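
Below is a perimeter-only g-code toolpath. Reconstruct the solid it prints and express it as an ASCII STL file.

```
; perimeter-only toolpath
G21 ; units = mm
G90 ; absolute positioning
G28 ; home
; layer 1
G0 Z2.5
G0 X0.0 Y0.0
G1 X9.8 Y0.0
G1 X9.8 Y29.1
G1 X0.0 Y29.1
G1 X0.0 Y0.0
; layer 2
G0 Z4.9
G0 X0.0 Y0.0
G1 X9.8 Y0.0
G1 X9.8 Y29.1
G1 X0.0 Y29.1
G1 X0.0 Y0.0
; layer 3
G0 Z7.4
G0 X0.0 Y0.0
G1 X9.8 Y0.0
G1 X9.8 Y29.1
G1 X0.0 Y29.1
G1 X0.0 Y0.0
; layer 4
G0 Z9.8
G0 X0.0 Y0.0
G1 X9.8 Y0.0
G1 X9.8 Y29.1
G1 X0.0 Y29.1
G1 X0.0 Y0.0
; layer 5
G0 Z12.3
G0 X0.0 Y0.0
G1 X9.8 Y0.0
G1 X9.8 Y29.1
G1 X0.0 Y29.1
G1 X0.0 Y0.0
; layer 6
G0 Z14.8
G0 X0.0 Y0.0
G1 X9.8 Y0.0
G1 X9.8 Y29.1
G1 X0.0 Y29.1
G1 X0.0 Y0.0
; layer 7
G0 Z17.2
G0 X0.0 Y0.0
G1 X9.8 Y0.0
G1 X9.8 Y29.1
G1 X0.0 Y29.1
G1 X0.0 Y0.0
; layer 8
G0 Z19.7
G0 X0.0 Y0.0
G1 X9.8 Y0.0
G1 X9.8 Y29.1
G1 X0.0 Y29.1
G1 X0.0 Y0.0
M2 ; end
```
solid part
  facet normal 0.0000 0.0000 -1.0000
    outer loop
      vertex 9.8 29.1 0.0
      vertex 9.8 0.0 0.0
      vertex 0.0 0.0 0.0
    endloop
  endfacet
  facet normal 0.0000 0.0000 -1.0000
    outer loop
      vertex 0.0 29.1 0.0
      vertex 9.8 29.1 0.0
      vertex 0.0 0.0 0.0
    endloop
  endfacet
  facet normal 0.0000 0.0000 1.0000
    outer loop
      vertex 0.0 0.0 19.7
      vertex 9.8 0.0 19.7
      vertex 9.8 29.1 19.7
    endloop
  endfacet
  facet normal 0.0000 0.0000 1.0000
    outer loop
      vertex 0.0 0.0 19.7
      vertex 9.8 29.1 19.7
      vertex 0.0 29.1 19.7
    endloop
  endfacet
  facet normal 0.0000 -1.0000 0.0000
    outer loop
      vertex 0.0 0.0 0.0
      vertex 9.8 0.0 0.0
      vertex 9.8 0.0 19.7
    endloop
  endfacet
  facet normal 0.0000 -1.0000 0.0000
    outer loop
      vertex 0.0 0.0 0.0
      vertex 9.8 0.0 19.7
      vertex 0.0 0.0 19.7
    endloop
  endfacet
  facet normal 0.0000 1.0000 0.0000
    outer loop
      vertex 9.8 29.1 19.7
      vertex 9.8 29.1 0.0
      vertex 0.0 29.1 0.0
    endloop
  endfacet
  facet normal 0.0000 1.0000 0.0000
    outer loop
      vertex 0.0 29.1 19.7
      vertex 9.8 29.1 19.7
      vertex 0.0 29.1 0.0
    endloop
  endfacet
  facet normal -1.0000 0.0000 0.0000
    outer loop
      vertex 0.0 29.1 19.7
      vertex 0.0 29.1 0.0
      vertex 0.0 0.0 0.0
    endloop
  endfacet
  facet normal -1.0000 0.0000 0.0000
    outer loop
      vertex 0.0 0.0 19.7
      vertex 0.0 29.1 19.7
      vertex 0.0 0.0 0.0
    endloop
  endfacet
  facet normal 1.0000 0.0000 0.0000
    outer loop
      vertex 9.8 0.0 0.0
      vertex 9.8 29.1 0.0
      vertex 9.8 29.1 19.7
    endloop
  endfacet
  facet normal 1.0000 0.0000 0.0000
    outer loop
      vertex 9.8 0.0 0.0
      vertex 9.8 29.1 19.7
      vertex 9.8 0.0 19.7
    endloop
  endfacet
endsolid part

The G0 Z moves step by Δz≈2.5 mm. Every layer's G1 loop is the same polygon, so the solid is a straight extrusion of it from z=0 to z≈19.7. Closing with flat bottom and top caps and triangulating gives 12 facets — a rectangular box, roughly 9.8 × 29.1 mm footprint and 19.7 mm tall.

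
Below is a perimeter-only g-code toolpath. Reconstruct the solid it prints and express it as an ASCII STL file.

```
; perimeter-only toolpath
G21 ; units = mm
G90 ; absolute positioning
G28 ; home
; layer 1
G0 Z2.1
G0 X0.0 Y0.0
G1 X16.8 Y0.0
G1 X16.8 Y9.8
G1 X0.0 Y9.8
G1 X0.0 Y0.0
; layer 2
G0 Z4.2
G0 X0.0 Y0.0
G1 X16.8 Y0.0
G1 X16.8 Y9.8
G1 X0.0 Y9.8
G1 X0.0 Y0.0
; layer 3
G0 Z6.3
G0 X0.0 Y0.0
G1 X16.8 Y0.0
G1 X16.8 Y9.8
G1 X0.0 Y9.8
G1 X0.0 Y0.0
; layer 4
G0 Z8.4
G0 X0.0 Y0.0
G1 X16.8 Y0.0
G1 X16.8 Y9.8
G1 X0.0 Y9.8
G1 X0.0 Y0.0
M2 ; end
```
solid part
  facet normal 0.0000 0.0000 -1.0000
    outer loop
      vertex 16.8 9.8 0.0
      vertex 16.8 0.0 0.0
      vertex 0.0 0.0 0.0
    endloop
  endfacet
  facet normal 0.0000 0.0000 -1.0000
    outer loop
      vertex 0.0 9.8 0.0
      vertex 16.8 9.8 0.0
      vertex 0.0 0.0 0.0
    endloop
  endfacet
  facet normal 0.0000 0.0000 1.0000
    outer loop
      vertex 0.0 0.0 8.4
      vertex 16.8 0.0 8.4
      vertex 16.8 9.8 8.4
    endloop
  endfacet
  facet normal 0.0000 0.0000 1.0000
    outer loop
      vertex 0.0 0.0 8.4
      vertex 16.8 9.8 8.4
      vertex 0.0 9.8 8.4
    endloop
  endfacet
  facet normal 0.0000 -1.0000 0.0000
    outer loop
      vertex 0.0 0.0 0.0
      vertex 16.8 0.0 0.0
      vertex 16.8 0.0 8.4
    endloop
  endfacet
  facet normal 0.0000 -1.0000 0.0000
    outer loop
      vertex 0.0 0.0 0.0
      vertex 16.8 0.0 8.4
      vertex 0.0 0.0 8.4
    endloop
  endfacet
  facet normal 0.0000 1.0000 0.0000
    outer loop
      vertex 16.8 9.8 8.4
      vertex 16.8 9.8 0.0
      vertex 0.0 9.8 0.0
    endloop
  endfacet
  facet normal 0.0000 1.0000 0.0000
    outer loop
      vertex 0.0 9.8 8.4
      vertex 16.8 9.8 8.4
      vertex 0.0 9.8 0.0
    endloop
  endfacet
  facet normal -1.0000 0.0000 0.0000
    outer loop
      vertex 0.0 9.8 8.4
      vertex 0.0 9.8 0.0
      vertex 0.0 0.0 0.0
    endloop
  endfacet
  facet normal -1.0000 0.0000 0.0000
    outer loop
      vertex 0.0 0.0 8.4
      vertex 0.0 9.8 8.4
      vertex 0.0 0.0 0.0
    endloop
  endfacet
  facet normal 1.0000 0.0000 0.0000
    outer loop
      vertex 16.8 0.0 0.0
      vertex 16.8 9.8 0.0
      vertex 16.8 9.8 8.4
    endloop
  endfacet
  facet normal 1.0000 0.0000 0.0000
    outer loop
      vertex 16.8 0.0 0.0
      vertex 16.8 9.8 8.4
      vertex 16.8 0.0 8.4
    endloop
  endfacet
endsolid part

The G0 Z moves step by Δz≈2.1 mm. Every layer's G1 loop is the same polygon, so the solid is a straight extrusion of it from z=0 to z≈8.4. Closing with flat bottom and top caps and triangulating gives 12 facets — a rectangular box, roughly 16.8 × 9.8 mm footprint and 8.4 mm tall.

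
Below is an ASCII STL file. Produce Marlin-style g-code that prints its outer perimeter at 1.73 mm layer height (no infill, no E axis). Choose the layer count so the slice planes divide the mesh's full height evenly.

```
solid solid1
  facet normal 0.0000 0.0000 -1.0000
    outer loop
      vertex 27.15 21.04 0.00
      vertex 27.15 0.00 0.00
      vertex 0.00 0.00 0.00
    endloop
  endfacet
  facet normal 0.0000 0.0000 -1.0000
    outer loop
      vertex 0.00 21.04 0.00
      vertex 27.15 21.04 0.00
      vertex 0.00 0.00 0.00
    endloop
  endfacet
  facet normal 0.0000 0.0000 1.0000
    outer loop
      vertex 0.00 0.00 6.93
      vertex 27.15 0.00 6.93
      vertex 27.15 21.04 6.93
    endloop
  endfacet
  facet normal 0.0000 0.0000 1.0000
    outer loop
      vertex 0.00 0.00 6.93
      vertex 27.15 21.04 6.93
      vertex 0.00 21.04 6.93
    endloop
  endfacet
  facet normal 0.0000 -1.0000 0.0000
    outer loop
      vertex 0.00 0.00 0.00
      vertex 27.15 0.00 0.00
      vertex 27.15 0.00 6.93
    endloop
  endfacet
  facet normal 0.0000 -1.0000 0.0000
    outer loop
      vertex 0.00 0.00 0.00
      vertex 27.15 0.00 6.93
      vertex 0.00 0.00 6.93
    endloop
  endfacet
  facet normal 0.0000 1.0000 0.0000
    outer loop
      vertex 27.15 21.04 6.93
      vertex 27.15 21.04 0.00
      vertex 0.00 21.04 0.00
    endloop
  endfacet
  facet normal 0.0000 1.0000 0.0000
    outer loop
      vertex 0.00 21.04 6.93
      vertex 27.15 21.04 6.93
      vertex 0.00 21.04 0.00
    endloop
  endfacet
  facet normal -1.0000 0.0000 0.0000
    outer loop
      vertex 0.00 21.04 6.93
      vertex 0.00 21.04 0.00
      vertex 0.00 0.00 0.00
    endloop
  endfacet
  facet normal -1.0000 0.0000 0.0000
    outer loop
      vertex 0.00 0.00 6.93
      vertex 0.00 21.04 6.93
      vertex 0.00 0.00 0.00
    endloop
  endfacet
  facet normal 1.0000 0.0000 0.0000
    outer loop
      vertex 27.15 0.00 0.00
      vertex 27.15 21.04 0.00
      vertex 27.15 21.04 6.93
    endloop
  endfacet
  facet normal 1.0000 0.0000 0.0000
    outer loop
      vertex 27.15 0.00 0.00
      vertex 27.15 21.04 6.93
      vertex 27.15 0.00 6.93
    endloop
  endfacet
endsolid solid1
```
; perimeter-only toolpath
G21 ; units = mm
G90 ; absolute positioning
G28 ; home
; layer 1
G0 Z1.73
G0 X0.00 Y0.00
G1 X27.15 Y0.00
G1 X27.15 Y21.04
G1 X0.00 Y21.04
G1 X0.00 Y0.00
; layer 2
G0 Z3.46
G0 X0.00 Y0.00
G1 X27.15 Y0.00
G1 X27.15 Y21.04
G1 X0.00 Y21.04
G1 X0.00 Y0.00
; layer 3
G0 Z5.20
G0 X0.00 Y0.00
G1 X27.15 Y0.00
G1 X27.15 Y21.04
G1 X0.00 Y21.04
G1 X0.00 Y0.00
; layer 4
G0 Z6.93
G0 X0.00 Y0.00
G1 X27.15 Y0.00
G1 X27.15 Y21.04
G1 X0.00 Y21.04
G1 X0.00 Y0.00
M2 ; end

The solid is a rectangular box, roughly 27.1 × 21 mm footprint and 6.93 mm tall. Slicing at Δz = 1.73 mm — 4 equal slices spanning the solid's height, so layer i sits at z = i·h/4 — gives 4 non-empty perimeters. Each is a 4-segment closed polygon; G0 lifts to the layer z and rapids to the start vertex, then G1 traces the edges.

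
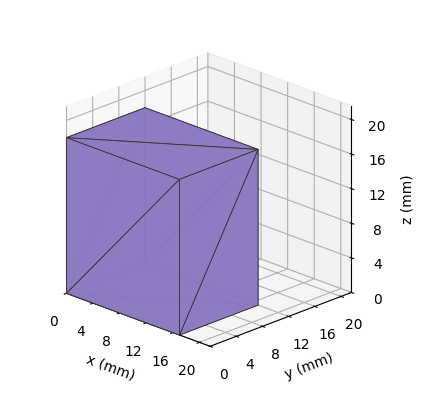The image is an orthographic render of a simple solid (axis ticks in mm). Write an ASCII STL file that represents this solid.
Reading the render: the shape is a rectangular box, roughly 17 × 12 mm footprint and 18 mm tall (dimensions read to the nearest mm from the axis ticks). For the STL, each face is triangulated and given an outward normal.

solid part
  facet normal 0.0000 0.0000 -1.0000
    outer loop
      vertex 17.0 12.0 0.0
      vertex 17.0 0.0 0.0
      vertex 0.0 0.0 0.0
    endloop
  endfacet
  facet normal 0.0000 0.0000 -1.0000
    outer loop
      vertex 0.0 12.0 0.0
      vertex 17.0 12.0 0.0
      vertex 0.0 0.0 0.0
    endloop
  endfacet
  facet normal 0.0000 0.0000 1.0000
    outer loop
      vertex 0.0 0.0 18.0
      vertex 17.0 0.0 18.0
      vertex 17.0 12.0 18.0
    endloop
  endfacet
  facet normal 0.0000 0.0000 1.0000
    outer loop
      vertex 0.0 0.0 18.0
      vertex 17.0 12.0 18.0
      vertex 0.0 12.0 18.0
    endloop
  endfacet
  facet normal 0.0000 -1.0000 0.0000
    outer loop
      vertex 0.0 0.0 0.0
      vertex 17.0 0.0 0.0
      vertex 17.0 0.0 18.0
    endloop
  endfacet
  facet normal 0.0000 -1.0000 0.0000
    outer loop
      vertex 0.0 0.0 0.0
      vertex 17.0 0.0 18.0
      vertex 0.0 0.0 18.0
    endloop
  endfacet
  facet normal 0.0000 1.0000 0.0000
    outer loop
      vertex 17.0 12.0 18.0
      vertex 17.0 12.0 0.0
      vertex 0.0 12.0 0.0
    endloop
  endfacet
  facet normal 0.0000 1.0000 0.0000
    outer loop
      vertex 0.0 12.0 18.0
      vertex 17.0 12.0 18.0
      vertex 0.0 12.0 0.0
    endloop
  endfacet
  facet normal -1.0000 0.0000 0.0000
    outer loop
      vertex 0.0 12.0 18.0
      vertex 0.0 12.0 0.0
      vertex 0.0 0.0 0.0
    endloop
  endfacet
  facet normal -1.0000 0.0000 0.0000
    outer loop
      vertex 0.0 0.0 18.0
      vertex 0.0 12.0 18.0
      vertex 0.0 0.0 0.0
    endloop
  endfacet
  facet normal 1.0000 0.0000 0.0000
    outer loop
      vertex 17.0 0.0 0.0
      vertex 17.0 12.0 0.0
      vertex 17.0 12.0 18.0
    endloop
  endfacet
  facet normal 1.0000 0.0000 0.0000
    outer loop
      vertex 17.0 0.0 0.0
      vertex 17.0 12.0 18.0
      vertex 17.0 0.0 18.0
    endloop
  endfacet
endsolid part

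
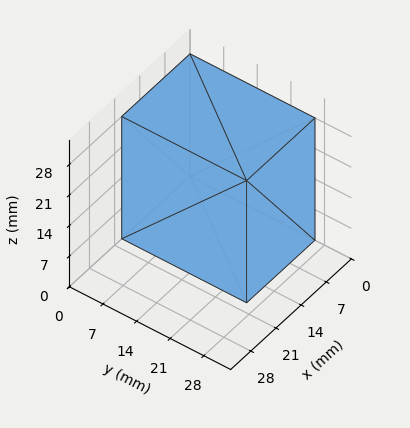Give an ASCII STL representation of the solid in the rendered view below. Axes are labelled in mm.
Reading the render: the shape is a rectangular box, roughly 19 × 26 mm footprint and 28 mm tall (dimensions read to the nearest mm from the axis ticks). For the STL, each face is triangulated and given an outward normal.

solid part
  facet normal 0.0000 0.0000 -1.0000
    outer loop
      vertex 19.00 26.00 0.00
      vertex 19.00 0.00 0.00
      vertex 0.00 0.00 0.00
    endloop
  endfacet
  facet normal 0.0000 0.0000 -1.0000
    outer loop
      vertex 0.00 26.00 0.00
      vertex 19.00 26.00 0.00
      vertex 0.00 0.00 0.00
    endloop
  endfacet
  facet normal 0.0000 0.0000 1.0000
    outer loop
      vertex 0.00 0.00 28.00
      vertex 19.00 0.00 28.00
      vertex 19.00 26.00 28.00
    endloop
  endfacet
  facet normal 0.0000 0.0000 1.0000
    outer loop
      vertex 0.00 0.00 28.00
      vertex 19.00 26.00 28.00
      vertex 0.00 26.00 28.00
    endloop
  endfacet
  facet normal 0.0000 -1.0000 0.0000
    outer loop
      vertex 0.00 0.00 0.00
      vertex 19.00 0.00 0.00
      vertex 19.00 0.00 28.00
    endloop
  endfacet
  facet normal 0.0000 -1.0000 0.0000
    outer loop
      vertex 0.00 0.00 0.00
      vertex 19.00 0.00 28.00
      vertex 0.00 0.00 28.00
    endloop
  endfacet
  facet normal 0.0000 1.0000 0.0000
    outer loop
      vertex 19.00 26.00 28.00
      vertex 19.00 26.00 0.00
      vertex 0.00 26.00 0.00
    endloop
  endfacet
  facet normal 0.0000 1.0000 0.0000
    outer loop
      vertex 0.00 26.00 28.00
      vertex 19.00 26.00 28.00
      vertex 0.00 26.00 0.00
    endloop
  endfacet
  facet normal -1.0000 0.0000 0.0000
    outer loop
      vertex 0.00 26.00 28.00
      vertex 0.00 26.00 0.00
      vertex 0.00 0.00 0.00
    endloop
  endfacet
  facet normal -1.0000 0.0000 0.0000
    outer loop
      vertex 0.00 0.00 28.00
      vertex 0.00 26.00 28.00
      vertex 0.00 0.00 0.00
    endloop
  endfacet
  facet normal 1.0000 0.0000 0.0000
    outer loop
      vertex 19.00 0.00 0.00
      vertex 19.00 26.00 0.00
      vertex 19.00 26.00 28.00
    endloop
  endfacet
  facet normal 1.0000 0.0000 0.0000
    outer loop
      vertex 19.00 0.00 0.00
      vertex 19.00 26.00 28.00
      vertex 19.00 0.00 28.00
    endloop
  endfacet
endsolid part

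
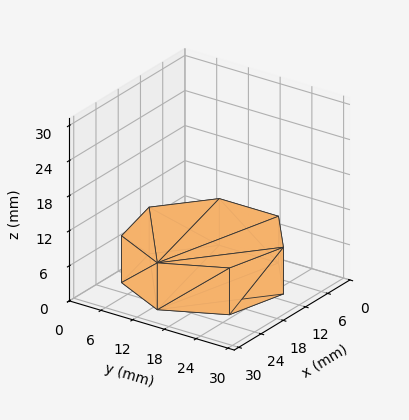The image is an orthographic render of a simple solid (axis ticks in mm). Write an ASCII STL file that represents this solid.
Reading the render: the shape is a regular 7-sided prism (a cylinder approximated with 7 flat sides), circumscribed radius ≈ 13 mm, height ≈ 8 mm (dimensions read to the nearest mm from the axis ticks). For the STL, each face is triangulated and given an outward normal.

solid part
  facet normal 0.0000 0.0000 -1.0000
    outer loop
      vertex 10.1 25.7 0.0
      vertex 21.1 23.2 0.0
      vertex 26.0 13.0 0.0
    endloop
  endfacet
  facet normal 0.0000 0.0000 -1.0000
    outer loop
      vertex 1.3 18.6 0.0
      vertex 10.1 25.7 0.0
      vertex 26.0 13.0 0.0
    endloop
  endfacet
  facet normal 0.0000 0.0000 -1.0000
    outer loop
      vertex 1.3 7.4 0.0
      vertex 1.3 18.6 0.0
      vertex 26.0 13.0 0.0
    endloop
  endfacet
  facet normal 0.0000 0.0000 -1.0000
    outer loop
      vertex 10.1 0.3 0.0
      vertex 1.3 7.4 0.0
      vertex 26.0 13.0 0.0
    endloop
  endfacet
  facet normal 0.0000 0.0000 -1.0000
    outer loop
      vertex 21.1 2.8 0.0
      vertex 10.1 0.3 0.0
      vertex 26.0 13.0 0.0
    endloop
  endfacet
  facet normal 0.0000 0.0000 1.0000
    outer loop
      vertex 26.0 13.0 8.0
      vertex 21.1 23.2 8.0
      vertex 10.1 25.7 8.0
    endloop
  endfacet
  facet normal 0.0000 0.0000 1.0000
    outer loop
      vertex 26.0 13.0 8.0
      vertex 10.1 25.7 8.0
      vertex 1.3 18.6 8.0
    endloop
  endfacet
  facet normal 0.0000 0.0000 1.0000
    outer loop
      vertex 26.0 13.0 8.0
      vertex 1.3 18.6 8.0
      vertex 1.3 7.4 8.0
    endloop
  endfacet
  facet normal 0.0000 0.0000 1.0000
    outer loop
      vertex 26.0 13.0 8.0
      vertex 1.3 7.4 8.0
      vertex 10.1 0.3 8.0
    endloop
  endfacet
  facet normal 0.0000 0.0000 1.0000
    outer loop
      vertex 26.0 13.0 8.0
      vertex 10.1 0.3 8.0
      vertex 21.1 2.8 8.0
    endloop
  endfacet
  facet normal 0.9014 0.4330 0.0000
    outer loop
      vertex 26.0 13.0 0.0
      vertex 21.1 23.2 0.0
      vertex 21.1 23.2 8.0
    endloop
  endfacet
  facet normal 0.9014 0.4330 0.0000
    outer loop
      vertex 26.0 13.0 0.0
      vertex 21.1 23.2 8.0
      vertex 26.0 13.0 8.0
    endloop
  endfacet
  facet normal 0.2216 0.9751 0.0000
    outer loop
      vertex 21.1 23.2 0.0
      vertex 10.1 25.7 0.0
      vertex 10.1 25.7 8.0
    endloop
  endfacet
  facet normal 0.2216 0.9751 0.0000
    outer loop
      vertex 21.1 23.2 0.0
      vertex 10.1 25.7 8.0
      vertex 21.1 23.2 8.0
    endloop
  endfacet
  facet normal -0.6279 0.7783 0.0000
    outer loop
      vertex 10.1 25.7 0.0
      vertex 1.3 18.6 0.0
      vertex 1.3 18.6 8.0
    endloop
  endfacet
  facet normal -0.6279 0.7783 0.0000
    outer loop
      vertex 10.1 25.7 0.0
      vertex 1.3 18.6 8.0
      vertex 10.1 25.7 8.0
    endloop
  endfacet
  facet normal -1.0000 0.0000 0.0000
    outer loop
      vertex 1.3 18.6 0.0
      vertex 1.3 7.4 0.0
      vertex 1.3 7.4 8.0
    endloop
  endfacet
  facet normal -1.0000 0.0000 0.0000
    outer loop
      vertex 1.3 18.6 0.0
      vertex 1.3 7.4 8.0
      vertex 1.3 18.6 8.0
    endloop
  endfacet
  facet normal -0.6279 -0.7783 0.0000
    outer loop
      vertex 1.3 7.4 0.0
      vertex 10.1 0.3 0.0
      vertex 10.1 0.3 8.0
    endloop
  endfacet
  facet normal -0.6279 -0.7783 0.0000
    outer loop
      vertex 1.3 7.4 0.0
      vertex 10.1 0.3 8.0
      vertex 1.3 7.4 8.0
    endloop
  endfacet
  facet normal 0.2216 -0.9751 0.0000
    outer loop
      vertex 10.1 0.3 0.0
      vertex 21.1 2.8 0.0
      vertex 21.1 2.8 8.0
    endloop
  endfacet
  facet normal 0.2216 -0.9751 0.0000
    outer loop
      vertex 10.1 0.3 0.0
      vertex 21.1 2.8 8.0
      vertex 10.1 0.3 8.0
    endloop
  endfacet
  facet normal 0.9014 -0.4330 0.0000
    outer loop
      vertex 21.1 2.8 0.0
      vertex 26.0 13.0 0.0
      vertex 26.0 13.0 8.0
    endloop
  endfacet
  facet normal 0.9014 -0.4330 0.0000
    outer loop
      vertex 21.1 2.8 0.0
      vertex 26.0 13.0 8.0
      vertex 21.1 2.8 8.0
    endloop
  endfacet
endsolid part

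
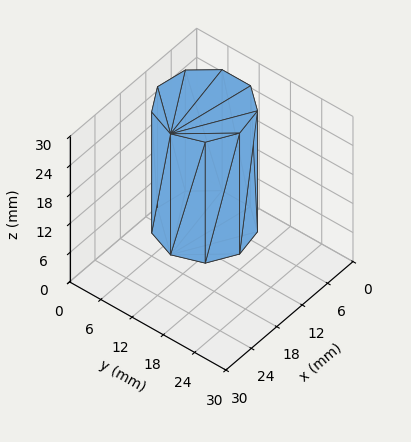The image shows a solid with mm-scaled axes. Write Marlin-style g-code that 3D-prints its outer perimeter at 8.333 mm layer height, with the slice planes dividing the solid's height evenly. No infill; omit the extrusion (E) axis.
Reading the render: the shape is a regular 9-sided prism (a cylinder approximated with 9 flat sides), circumscribed radius ≈ 8 mm, height ≈ 25 mm (dimensions read to the nearest mm from the axis ticks). For the g-code, the solid's height is divided into equal slices at the stated Δz and each level perimeter traced with G1 moves after a G0 lift.

; perimeter-only toolpath
G21 ; units = mm
G90 ; absolute positioning
G28 ; home
; layer 1
G0 Z8.333
G0 X16.000 Y8.000
G1 X14.128 Y13.142
G1 X9.389 Y15.878
G1 X4.000 Y14.928
G1 X0.482 Y10.736
G1 X0.482 Y5.264
G1 X4.000 Y1.072
G1 X9.389 Y0.122
G1 X14.128 Y2.858
G1 X16.000 Y8.000
; layer 2
G0 Z16.667
G0 X16.000 Y8.000
G1 X14.128 Y13.142
G1 X9.389 Y15.878
G1 X4.000 Y14.928
G1 X0.482 Y10.736
G1 X0.482 Y5.264
G1 X4.000 Y1.072
G1 X9.389 Y0.122
G1 X14.128 Y2.858
G1 X16.000 Y8.000
; layer 3
G0 Z25.000
G0 X16.000 Y8.000
G1 X14.128 Y13.142
G1 X9.389 Y15.878
G1 X4.000 Y14.928
G1 X0.482 Y10.736
G1 X0.482 Y5.264
G1 X4.000 Y1.072
G1 X9.389 Y0.122
G1 X14.128 Y2.858
G1 X16.000 Y8.000
M2 ; end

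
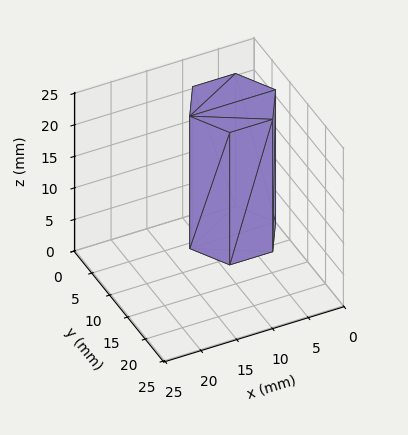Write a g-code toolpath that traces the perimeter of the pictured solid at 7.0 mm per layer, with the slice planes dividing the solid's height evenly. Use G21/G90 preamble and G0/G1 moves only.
Reading the render: the shape is a regular 6-sided prism (a cylinder approximated with 6 flat sides), circumscribed radius ≈ 6 mm, height ≈ 21 mm (dimensions read to the nearest mm from the axis ticks). For the g-code, the solid's height is divided into equal slices at the stated Δz and each level perimeter traced with G1 moves after a G0 lift.

; perimeter-only toolpath
G21 ; units = mm
G90 ; absolute positioning
G28 ; home
; layer 1
G0 Z7.0
G0 X12.0 Y6.0
G1 X9.0 Y11.2
G1 X3.0 Y11.2
G1 X0.0 Y6.0
G1 X3.0 Y0.8
G1 X9.0 Y0.8
G1 X12.0 Y6.0
; layer 2
G0 Z14.0
G0 X12.0 Y6.0
G1 X9.0 Y11.2
G1 X3.0 Y11.2
G1 X0.0 Y6.0
G1 X3.0 Y0.8
G1 X9.0 Y0.8
G1 X12.0 Y6.0
; layer 3
G0 Z21.0
G0 X12.0 Y6.0
G1 X9.0 Y11.2
G1 X3.0 Y11.2
G1 X0.0 Y6.0
G1 X3.0 Y0.8
G1 X9.0 Y0.8
G1 X12.0 Y6.0
M2 ; end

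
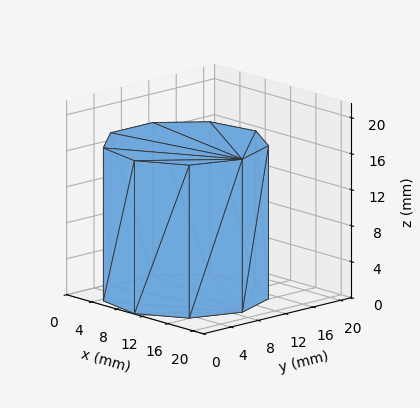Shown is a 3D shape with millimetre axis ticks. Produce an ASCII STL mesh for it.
Reading the render: the shape is a regular 9-sided prism (a cylinder approximated with 9 flat sides), circumscribed radius ≈ 9 mm, height ≈ 17 mm (dimensions read to the nearest mm from the axis ticks). For the STL, each face is triangulated and given an outward normal.

solid part
  facet normal 0.0000 0.0000 -1.0000
    outer loop
      vertex 10.563 17.863 0.000
      vertex 15.894 14.785 0.000
      vertex 18.000 9.000 0.000
    endloop
  endfacet
  facet normal 0.0000 0.0000 -1.0000
    outer loop
      vertex 4.500 16.794 0.000
      vertex 10.563 17.863 0.000
      vertex 18.000 9.000 0.000
    endloop
  endfacet
  facet normal 0.0000 0.0000 -1.0000
    outer loop
      vertex 0.543 12.078 0.000
      vertex 4.500 16.794 0.000
      vertex 18.000 9.000 0.000
    endloop
  endfacet
  facet normal 0.0000 0.0000 -1.0000
    outer loop
      vertex 0.543 5.922 0.000
      vertex 0.543 12.078 0.000
      vertex 18.000 9.000 0.000
    endloop
  endfacet
  facet normal 0.0000 0.0000 -1.0000
    outer loop
      vertex 4.500 1.206 0.000
      vertex 0.543 5.922 0.000
      vertex 18.000 9.000 0.000
    endloop
  endfacet
  facet normal 0.0000 0.0000 -1.0000
    outer loop
      vertex 10.563 0.137 0.000
      vertex 4.500 1.206 0.000
      vertex 18.000 9.000 0.000
    endloop
  endfacet
  facet normal 0.0000 0.0000 -1.0000
    outer loop
      vertex 15.894 3.215 0.000
      vertex 10.563 0.137 0.000
      vertex 18.000 9.000 0.000
    endloop
  endfacet
  facet normal 0.0000 0.0000 1.0000
    outer loop
      vertex 18.000 9.000 17.000
      vertex 15.894 14.785 17.000
      vertex 10.563 17.863 17.000
    endloop
  endfacet
  facet normal 0.0000 0.0000 1.0000
    outer loop
      vertex 18.000 9.000 17.000
      vertex 10.563 17.863 17.000
      vertex 4.500 16.794 17.000
    endloop
  endfacet
  facet normal 0.0000 0.0000 1.0000
    outer loop
      vertex 18.000 9.000 17.000
      vertex 4.500 16.794 17.000
      vertex 0.543 12.078 17.000
    endloop
  endfacet
  facet normal 0.0000 0.0000 1.0000
    outer loop
      vertex 18.000 9.000 17.000
      vertex 0.543 12.078 17.000
      vertex 0.543 5.922 17.000
    endloop
  endfacet
  facet normal 0.0000 0.0000 1.0000
    outer loop
      vertex 18.000 9.000 17.000
      vertex 0.543 5.922 17.000
      vertex 4.500 1.206 17.000
    endloop
  endfacet
  facet normal 0.0000 0.0000 1.0000
    outer loop
      vertex 18.000 9.000 17.000
      vertex 4.500 1.206 17.000
      vertex 10.563 0.137 17.000
    endloop
  endfacet
  facet normal 0.0000 0.0000 1.0000
    outer loop
      vertex 18.000 9.000 17.000
      vertex 10.563 0.137 17.000
      vertex 15.894 3.215 17.000
    endloop
  endfacet
  facet normal 0.9397 0.3421 0.0000
    outer loop
      vertex 18.000 9.000 0.000
      vertex 15.894 14.785 0.000
      vertex 15.894 14.785 17.000
    endloop
  endfacet
  facet normal 0.9397 0.3421 0.0000
    outer loop
      vertex 18.000 9.000 0.000
      vertex 15.894 14.785 17.000
      vertex 18.000 9.000 17.000
    endloop
  endfacet
  facet normal 0.5000 0.8660 0.0000
    outer loop
      vertex 15.894 14.785 0.000
      vertex 10.563 17.863 0.000
      vertex 10.563 17.863 17.000
    endloop
  endfacet
  facet normal 0.5000 0.8660 0.0000
    outer loop
      vertex 15.894 14.785 0.000
      vertex 10.563 17.863 17.000
      vertex 15.894 14.785 17.000
    endloop
  endfacet
  facet normal -0.1736 0.9848 0.0000
    outer loop
      vertex 10.563 17.863 0.000
      vertex 4.500 16.794 0.000
      vertex 4.500 16.794 17.000
    endloop
  endfacet
  facet normal -0.1736 0.9848 0.0000
    outer loop
      vertex 10.563 17.863 0.000
      vertex 4.500 16.794 17.000
      vertex 10.563 17.863 17.000
    endloop
  endfacet
  facet normal -0.7661 0.6428 0.0000
    outer loop
      vertex 4.500 16.794 0.000
      vertex 0.543 12.078 0.000
      vertex 0.543 12.078 17.000
    endloop
  endfacet
  facet normal -0.7661 0.6428 0.0000
    outer loop
      vertex 4.500 16.794 0.000
      vertex 0.543 12.078 17.000
      vertex 4.500 16.794 17.000
    endloop
  endfacet
  facet normal -1.0000 0.0000 0.0000
    outer loop
      vertex 0.543 12.078 0.000
      vertex 0.543 5.922 0.000
      vertex 0.543 5.922 17.000
    endloop
  endfacet
  facet normal -1.0000 0.0000 0.0000
    outer loop
      vertex 0.543 12.078 0.000
      vertex 0.543 5.922 17.000
      vertex 0.543 12.078 17.000
    endloop
  endfacet
  facet normal -0.7661 -0.6428 0.0000
    outer loop
      vertex 0.543 5.922 0.000
      vertex 4.500 1.206 0.000
      vertex 4.500 1.206 17.000
    endloop
  endfacet
  facet normal -0.7661 -0.6428 0.0000
    outer loop
      vertex 0.543 5.922 0.000
      vertex 4.500 1.206 17.000
      vertex 0.543 5.922 17.000
    endloop
  endfacet
  facet normal -0.1736 -0.9848 0.0000
    outer loop
      vertex 4.500 1.206 0.000
      vertex 10.563 0.137 0.000
      vertex 10.563 0.137 17.000
    endloop
  endfacet
  facet normal -0.1736 -0.9848 0.0000
    outer loop
      vertex 4.500 1.206 0.000
      vertex 10.563 0.137 17.000
      vertex 4.500 1.206 17.000
    endloop
  endfacet
  facet normal 0.5000 -0.8660 0.0000
    outer loop
      vertex 10.563 0.137 0.000
      vertex 15.894 3.215 0.000
      vertex 15.894 3.215 17.000
    endloop
  endfacet
  facet normal 0.5000 -0.8660 0.0000
    outer loop
      vertex 10.563 0.137 0.000
      vertex 15.894 3.215 17.000
      vertex 10.563 0.137 17.000
    endloop
  endfacet
  facet normal 0.9397 -0.3421 0.0000
    outer loop
      vertex 15.894 3.215 0.000
      vertex 18.000 9.000 0.000
      vertex 18.000 9.000 17.000
    endloop
  endfacet
  facet normal 0.9397 -0.3421 0.0000
    outer loop
      vertex 15.894 3.215 0.000
      vertex 18.000 9.000 17.000
      vertex 15.894 3.215 17.000
    endloop
  endfacet
endsolid part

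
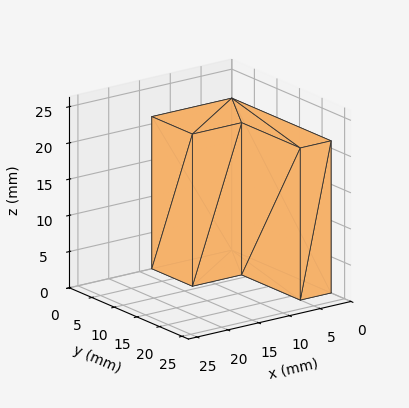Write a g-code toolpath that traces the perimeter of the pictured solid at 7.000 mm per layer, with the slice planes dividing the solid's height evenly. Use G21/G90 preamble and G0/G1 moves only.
Reading the render: the shape is an L-shaped prism: outer 13 × 22 mm, arm thicknesses ≈ 9 mm (horizontal) and 5 mm (vertical), extruded 21 mm in z (dimensions read to the nearest mm from the axis ticks). For the g-code, the solid's height is divided into equal slices at the stated Δz and each level perimeter traced with G1 moves after a G0 lift.

; perimeter-only toolpath
G21 ; units = mm
G90 ; absolute positioning
G28 ; home
; layer 1
G0 Z7.000
G0 X0.000 Y0.000
G1 X13.000 Y0.000
G1 X13.000 Y9.000
G1 X5.000 Y9.000
G1 X5.000 Y22.000
G1 X0.000 Y22.000
G1 X0.000 Y0.000
; layer 2
G0 Z14.000
G0 X0.000 Y0.000
G1 X13.000 Y0.000
G1 X13.000 Y9.000
G1 X5.000 Y9.000
G1 X5.000 Y22.000
G1 X0.000 Y22.000
G1 X0.000 Y0.000
; layer 3
G0 Z21.000
G0 X0.000 Y0.000
G1 X13.000 Y0.000
G1 X13.000 Y9.000
G1 X5.000 Y9.000
G1 X5.000 Y22.000
G1 X0.000 Y22.000
G1 X0.000 Y0.000
M2 ; end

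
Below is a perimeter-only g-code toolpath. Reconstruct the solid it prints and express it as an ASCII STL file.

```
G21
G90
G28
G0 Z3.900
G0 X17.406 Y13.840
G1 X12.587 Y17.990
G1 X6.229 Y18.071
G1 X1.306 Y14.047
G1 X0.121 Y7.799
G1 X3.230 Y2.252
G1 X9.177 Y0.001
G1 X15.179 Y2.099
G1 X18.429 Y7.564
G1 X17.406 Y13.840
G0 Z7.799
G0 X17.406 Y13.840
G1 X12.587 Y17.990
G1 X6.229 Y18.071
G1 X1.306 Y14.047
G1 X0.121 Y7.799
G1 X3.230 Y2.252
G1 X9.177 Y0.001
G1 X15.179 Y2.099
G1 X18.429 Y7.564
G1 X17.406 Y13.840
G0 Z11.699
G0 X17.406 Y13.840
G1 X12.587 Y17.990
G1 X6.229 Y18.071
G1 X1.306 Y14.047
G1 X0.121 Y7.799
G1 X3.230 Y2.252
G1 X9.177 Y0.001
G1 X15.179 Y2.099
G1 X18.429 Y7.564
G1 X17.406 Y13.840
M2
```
solid part
  facet normal 0.0000 0.0000 -1.0000
    outer loop
      vertex 6.229 18.071 0.000
      vertex 12.587 17.990 0.000
      vertex 17.406 13.840 0.000
    endloop
  endfacet
  facet normal 0.0000 0.0000 -1.0000
    outer loop
      vertex 1.306 14.047 0.000
      vertex 6.229 18.071 0.000
      vertex 17.406 13.840 0.000
    endloop
  endfacet
  facet normal 0.0000 0.0000 -1.0000
    outer loop
      vertex 0.121 7.799 0.000
      vertex 1.306 14.047 0.000
      vertex 17.406 13.840 0.000
    endloop
  endfacet
  facet normal 0.0000 0.0000 -1.0000
    outer loop
      vertex 3.230 2.252 0.000
      vertex 0.121 7.799 0.000
      vertex 17.406 13.840 0.000
    endloop
  endfacet
  facet normal 0.0000 0.0000 -1.0000
    outer loop
      vertex 9.177 0.001 0.000
      vertex 3.230 2.252 0.000
      vertex 17.406 13.840 0.000
    endloop
  endfacet
  facet normal 0.0000 0.0000 -1.0000
    outer loop
      vertex 15.179 2.099 0.000
      vertex 9.177 0.001 0.000
      vertex 17.406 13.840 0.000
    endloop
  endfacet
  facet normal 0.0000 0.0000 -1.0000
    outer loop
      vertex 18.429 7.564 0.000
      vertex 15.179 2.099 0.000
      vertex 17.406 13.840 0.000
    endloop
  endfacet
  facet normal 0.0000 0.0000 1.0000
    outer loop
      vertex 17.406 13.840 11.699
      vertex 12.587 17.990 11.699
      vertex 6.229 18.071 11.699
    endloop
  endfacet
  facet normal 0.0000 0.0000 1.0000
    outer loop
      vertex 17.406 13.840 11.699
      vertex 6.229 18.071 11.699
      vertex 1.306 14.047 11.699
    endloop
  endfacet
  facet normal 0.0000 0.0000 1.0000
    outer loop
      vertex 17.406 13.840 11.699
      vertex 1.306 14.047 11.699
      vertex 0.121 7.799 11.699
    endloop
  endfacet
  facet normal 0.0000 0.0000 1.0000
    outer loop
      vertex 17.406 13.840 11.699
      vertex 0.121 7.799 11.699
      vertex 3.230 2.252 11.699
    endloop
  endfacet
  facet normal 0.0000 0.0000 1.0000
    outer loop
      vertex 17.406 13.840 11.699
      vertex 3.230 2.252 11.699
      vertex 9.177 0.001 11.699
    endloop
  endfacet
  facet normal 0.0000 0.0000 1.0000
    outer loop
      vertex 17.406 13.840 11.699
      vertex 9.177 0.001 11.699
      vertex 15.179 2.099 11.699
    endloop
  endfacet
  facet normal 0.0000 0.0000 1.0000
    outer loop
      vertex 17.406 13.840 11.699
      vertex 15.179 2.099 11.699
      vertex 18.429 7.564 11.699
    endloop
  endfacet
  facet normal 0.6526 0.7577 0.0000
    outer loop
      vertex 17.406 13.840 0.000
      vertex 12.587 17.990 0.000
      vertex 12.587 17.990 11.699
    endloop
  endfacet
  facet normal 0.6526 0.7577 0.0000
    outer loop
      vertex 17.406 13.840 0.000
      vertex 12.587 17.990 11.699
      vertex 17.406 13.840 11.699
    endloop
  endfacet
  facet normal 0.0127 0.9999 0.0000
    outer loop
      vertex 12.587 17.990 0.000
      vertex 6.229 18.071 0.000
      vertex 6.229 18.071 11.699
    endloop
  endfacet
  facet normal 0.0127 0.9999 0.0000
    outer loop
      vertex 12.587 17.990 0.000
      vertex 6.229 18.071 11.699
      vertex 12.587 17.990 11.699
    endloop
  endfacet
  facet normal -0.6329 0.7743 0.0000
    outer loop
      vertex 6.229 18.071 0.000
      vertex 1.306 14.047 0.000
      vertex 1.306 14.047 11.699
    endloop
  endfacet
  facet normal -0.6329 0.7743 0.0000
    outer loop
      vertex 6.229 18.071 0.000
      vertex 1.306 14.047 11.699
      vertex 6.229 18.071 11.699
    endloop
  endfacet
  facet normal -0.9825 0.1863 0.0000
    outer loop
      vertex 1.306 14.047 0.000
      vertex 0.121 7.799 0.000
      vertex 0.121 7.799 11.699
    endloop
  endfacet
  facet normal -0.9825 0.1863 0.0000
    outer loop
      vertex 1.306 14.047 0.000
      vertex 0.121 7.799 11.699
      vertex 1.306 14.047 11.699
    endloop
  endfacet
  facet normal -0.8723 -0.4889 0.0000
    outer loop
      vertex 0.121 7.799 0.000
      vertex 3.230 2.252 0.000
      vertex 3.230 2.252 11.699
    endloop
  endfacet
  facet normal -0.8723 -0.4889 0.0000
    outer loop
      vertex 0.121 7.799 0.000
      vertex 3.230 2.252 11.699
      vertex 0.121 7.799 11.699
    endloop
  endfacet
  facet normal -0.3540 -0.9352 0.0000
    outer loop
      vertex 3.230 2.252 0.000
      vertex 9.177 0.001 0.000
      vertex 9.177 0.001 11.699
    endloop
  endfacet
  facet normal -0.3540 -0.9352 0.0000
    outer loop
      vertex 3.230 2.252 0.000
      vertex 9.177 0.001 11.699
      vertex 3.230 2.252 11.699
    endloop
  endfacet
  facet normal 0.3300 -0.9440 0.0000
    outer loop
      vertex 9.177 0.001 0.000
      vertex 15.179 2.099 0.000
      vertex 15.179 2.099 11.699
    endloop
  endfacet
  facet normal 0.3300 -0.9440 0.0000
    outer loop
      vertex 9.177 0.001 0.000
      vertex 15.179 2.099 11.699
      vertex 9.177 0.001 11.699
    endloop
  endfacet
  facet normal 0.8595 -0.5111 0.0000
    outer loop
      vertex 15.179 2.099 0.000
      vertex 18.429 7.564 0.000
      vertex 18.429 7.564 11.699
    endloop
  endfacet
  facet normal 0.8595 -0.5111 0.0000
    outer loop
      vertex 15.179 2.099 0.000
      vertex 18.429 7.564 11.699
      vertex 15.179 2.099 11.699
    endloop
  endfacet
  facet normal 0.9870 0.1609 0.0000
    outer loop
      vertex 18.429 7.564 0.000
      vertex 17.406 13.840 0.000
      vertex 17.406 13.840 11.699
    endloop
  endfacet
  facet normal 0.9870 0.1609 0.0000
    outer loop
      vertex 18.429 7.564 0.000
      vertex 17.406 13.840 11.699
      vertex 18.429 7.564 11.699
    endloop
  endfacet
endsolid part

The G0 Z moves step by Δz≈3.900 mm. Every layer's G1 loop is the same polygon, so the solid is a straight extrusion of it from z=0 to z≈11.7. Closing with flat bottom and top caps and triangulating gives 32 facets — a regular 9-sided prism (a cylinder approximated with 9 flat sides), circumscribed radius ≈ 9.3 mm, height ≈ 11.7 mm.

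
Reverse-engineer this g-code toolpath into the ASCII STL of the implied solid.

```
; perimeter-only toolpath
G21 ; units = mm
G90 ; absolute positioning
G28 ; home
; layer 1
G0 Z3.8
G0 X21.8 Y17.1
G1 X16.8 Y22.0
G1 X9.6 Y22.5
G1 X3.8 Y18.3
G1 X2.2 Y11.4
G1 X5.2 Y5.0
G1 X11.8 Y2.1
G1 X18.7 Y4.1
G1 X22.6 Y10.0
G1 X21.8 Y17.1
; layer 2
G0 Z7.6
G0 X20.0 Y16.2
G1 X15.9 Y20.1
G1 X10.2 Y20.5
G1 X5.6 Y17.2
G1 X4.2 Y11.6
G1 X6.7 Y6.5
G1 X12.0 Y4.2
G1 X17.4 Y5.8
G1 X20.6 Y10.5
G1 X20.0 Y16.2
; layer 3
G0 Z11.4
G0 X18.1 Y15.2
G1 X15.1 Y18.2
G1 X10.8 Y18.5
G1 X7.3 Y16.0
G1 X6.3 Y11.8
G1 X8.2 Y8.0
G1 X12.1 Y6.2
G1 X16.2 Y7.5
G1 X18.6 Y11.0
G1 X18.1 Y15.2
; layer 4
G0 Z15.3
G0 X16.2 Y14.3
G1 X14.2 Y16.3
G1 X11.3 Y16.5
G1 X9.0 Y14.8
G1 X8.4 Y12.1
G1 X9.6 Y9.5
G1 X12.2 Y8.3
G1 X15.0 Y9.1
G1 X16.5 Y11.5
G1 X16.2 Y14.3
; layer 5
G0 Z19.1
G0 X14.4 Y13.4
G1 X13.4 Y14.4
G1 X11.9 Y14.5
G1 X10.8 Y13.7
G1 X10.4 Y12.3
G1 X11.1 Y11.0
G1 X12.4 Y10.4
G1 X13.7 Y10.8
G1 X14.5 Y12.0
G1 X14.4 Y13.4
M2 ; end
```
solid part
  facet normal 0.0000 0.0000 -1.0000
    outer loop
      vertex 9.0 24.5 0.0
      vertex 17.6 23.9 0.0
      vertex 23.7 18.0 0.0
    endloop
  endfacet
  facet normal 0.0000 0.0000 -1.0000
    outer loop
      vertex 2.1 19.5 0.0
      vertex 9.0 24.5 0.0
      vertex 23.7 18.0 0.0
    endloop
  endfacet
  facet normal 0.0000 0.0000 -1.0000
    outer loop
      vertex 0.1 11.2 0.0
      vertex 2.1 19.5 0.0
      vertex 23.7 18.0 0.0
    endloop
  endfacet
  facet normal 0.0000 0.0000 -1.0000
    outer loop
      vertex 3.8 3.5 0.0
      vertex 0.1 11.2 0.0
      vertex 23.7 18.0 0.0
    endloop
  endfacet
  facet normal 0.0000 0.0000 -1.0000
    outer loop
      vertex 11.7 0.0 0.0
      vertex 3.8 3.5 0.0
      vertex 23.7 18.0 0.0
    endloop
  endfacet
  facet normal 0.0000 0.0000 -1.0000
    outer loop
      vertex 19.9 2.4 0.0
      vertex 11.7 0.0 0.0
      vertex 23.7 18.0 0.0
    endloop
  endfacet
  facet normal 0.0000 0.0000 -1.0000
    outer loop
      vertex 24.6 9.5 0.0
      vertex 19.9 2.4 0.0
      vertex 23.7 18.0 0.0
    endloop
  endfacet
  facet normal 0.6187 0.6396 0.4562
    outer loop
      vertex 23.7 18.0 0.0
      vertex 17.6 23.9 0.0
      vertex 12.5 12.5 22.9
    endloop
  endfacet
  facet normal 0.0619 0.8879 0.4558
    outer loop
      vertex 17.6 23.9 0.0
      vertex 9.0 24.5 0.0
      vertex 12.5 12.5 22.9
    endloop
  endfacet
  facet normal -0.5219 0.7202 0.4572
    outer loop
      vertex 9.0 24.5 0.0
      vertex 2.1 19.5 0.0
      vertex 12.5 12.5 22.9
    endloop
  endfacet
  facet normal -0.8650 0.2084 0.4565
    outer loop
      vertex 2.1 19.5 0.0
      vertex 0.1 11.2 0.0
      vertex 12.5 12.5 22.9
    endloop
  endfacet
  facet normal -0.8021 -0.3854 0.4562
    outer loop
      vertex 0.1 11.2 0.0
      vertex 3.8 3.5 0.0
      vertex 12.5 12.5 22.9
    endloop
  endfacet
  facet normal -0.3604 -0.8134 0.4566
    outer loop
      vertex 3.8 3.5 0.0
      vertex 11.7 0.0 0.0
      vertex 12.5 12.5 22.9
    endloop
  endfacet
  facet normal 0.2498 -0.8536 0.4572
    outer loop
      vertex 11.7 0.0 0.0
      vertex 19.9 2.4 0.0
      vertex 12.5 12.5 22.9
    endloop
  endfacet
  facet normal 0.7420 -0.4912 0.4564
    outer loop
      vertex 19.9 2.4 0.0
      vertex 24.6 9.5 0.0
      vertex 12.5 12.5 22.9
    endloop
  endfacet
  facet normal 0.8853 0.0937 0.4555
    outer loop
      vertex 24.6 9.5 0.0
      vertex 23.7 18.0 0.0
      vertex 12.5 12.5 22.9
    endloop
  endfacet
endsolid part

The G0 Z moves step by Δz≈3.8 mm. The G1 loops shrink linearly with z, so the solid tapers from its base footprint up to z≈22.9. Closing with a flat bottom cap and the tapered top and triangulating gives 16 facets — a regular 9-sided pyramid, base circumscribed radius ≈ 12.5 mm, apex at z ≈ 22.9 mm.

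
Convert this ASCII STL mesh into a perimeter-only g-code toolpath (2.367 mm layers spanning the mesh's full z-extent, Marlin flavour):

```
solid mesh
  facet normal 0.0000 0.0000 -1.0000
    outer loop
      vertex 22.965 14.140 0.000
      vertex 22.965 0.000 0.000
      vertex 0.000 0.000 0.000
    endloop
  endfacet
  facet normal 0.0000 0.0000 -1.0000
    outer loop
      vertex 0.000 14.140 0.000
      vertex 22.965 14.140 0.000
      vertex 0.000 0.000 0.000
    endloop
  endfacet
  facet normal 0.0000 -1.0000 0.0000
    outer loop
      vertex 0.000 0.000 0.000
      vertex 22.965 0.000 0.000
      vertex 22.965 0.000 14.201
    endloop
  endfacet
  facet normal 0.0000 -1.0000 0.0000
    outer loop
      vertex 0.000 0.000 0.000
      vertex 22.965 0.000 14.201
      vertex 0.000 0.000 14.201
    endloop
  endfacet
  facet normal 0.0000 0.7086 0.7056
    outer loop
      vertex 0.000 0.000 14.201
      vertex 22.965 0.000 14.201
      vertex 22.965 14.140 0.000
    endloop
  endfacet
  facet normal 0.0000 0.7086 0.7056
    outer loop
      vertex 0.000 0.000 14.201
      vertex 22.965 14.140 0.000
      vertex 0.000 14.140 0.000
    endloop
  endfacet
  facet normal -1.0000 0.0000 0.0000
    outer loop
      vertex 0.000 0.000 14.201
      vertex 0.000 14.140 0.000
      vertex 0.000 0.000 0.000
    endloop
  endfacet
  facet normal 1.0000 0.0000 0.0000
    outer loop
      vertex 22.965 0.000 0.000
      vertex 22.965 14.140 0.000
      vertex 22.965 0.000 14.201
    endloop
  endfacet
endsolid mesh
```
; perimeter-only toolpath
G21 ; units = mm
G90 ; absolute positioning
G28 ; home
; layer 1
G0 Z2.367
G0 X0.000 Y0.000
G1 X22.965 Y0.000
G1 X22.965 Y11.783
G1 X0.000 Y11.783
G1 X0.000 Y0.000
; layer 2
G0 Z4.734
G0 X0.000 Y0.000
G1 X22.965 Y0.000
G1 X22.965 Y9.427
G1 X0.000 Y9.427
G1 X0.000 Y0.000
; layer 3
G0 Z7.101
G0 X0.000 Y0.000
G1 X22.965 Y0.000
G1 X22.965 Y7.070
G1 X0.000 Y7.070
G1 X0.000 Y0.000
; layer 4
G0 Z9.467
G0 X0.000 Y0.000
G1 X22.965 Y0.000
G1 X22.965 Y4.713
G1 X0.000 Y4.713
G1 X0.000 Y0.000
; layer 5
G0 Z11.834
G0 X0.000 Y0.000
G1 X22.965 Y0.000
G1 X22.965 Y2.357
G1 X0.000 Y2.357
G1 X0.000 Y0.000
M2 ; end

The solid is a wedge (ramp): 23 × 14.1 mm base, rising to 14.2 mm along the y=0 edge and sloping linearly to z=0 at y=14.1. Slicing at Δz = 2.367 mm — 6 equal slices spanning the solid's height, so layer i sits at z = i·h/6 — gives 5 non-empty perimeters. Each is a 4-segment closed polygon; G0 lifts to the layer z and rapids to the start vertex, then G1 traces the edges. The cross-section shrinks linearly with z (the slice at the apex is degenerate and omitted).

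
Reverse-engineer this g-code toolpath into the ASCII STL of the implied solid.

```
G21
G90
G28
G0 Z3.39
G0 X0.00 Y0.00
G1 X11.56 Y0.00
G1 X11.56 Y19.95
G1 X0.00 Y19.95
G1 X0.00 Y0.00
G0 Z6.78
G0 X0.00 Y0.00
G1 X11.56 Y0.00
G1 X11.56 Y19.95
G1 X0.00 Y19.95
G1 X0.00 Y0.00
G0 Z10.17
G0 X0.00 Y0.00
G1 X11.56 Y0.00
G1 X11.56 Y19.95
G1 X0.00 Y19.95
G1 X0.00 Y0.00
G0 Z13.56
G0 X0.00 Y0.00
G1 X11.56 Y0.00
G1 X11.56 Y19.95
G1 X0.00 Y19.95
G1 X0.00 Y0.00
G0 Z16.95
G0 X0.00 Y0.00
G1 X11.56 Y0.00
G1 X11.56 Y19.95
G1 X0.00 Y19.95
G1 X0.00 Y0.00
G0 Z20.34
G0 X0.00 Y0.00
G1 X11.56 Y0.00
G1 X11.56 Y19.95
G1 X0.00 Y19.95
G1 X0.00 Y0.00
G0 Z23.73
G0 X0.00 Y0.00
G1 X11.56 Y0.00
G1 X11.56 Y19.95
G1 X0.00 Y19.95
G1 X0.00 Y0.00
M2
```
solid part
  facet normal 0.0000 0.0000 -1.0000
    outer loop
      vertex 11.56 19.95 0.00
      vertex 11.56 0.00 0.00
      vertex 0.00 0.00 0.00
    endloop
  endfacet
  facet normal 0.0000 0.0000 -1.0000
    outer loop
      vertex 0.00 19.95 0.00
      vertex 11.56 19.95 0.00
      vertex 0.00 0.00 0.00
    endloop
  endfacet
  facet normal 0.0000 0.0000 1.0000
    outer loop
      vertex 0.00 0.00 23.73
      vertex 11.56 0.00 23.73
      vertex 11.56 19.95 23.73
    endloop
  endfacet
  facet normal 0.0000 0.0000 1.0000
    outer loop
      vertex 0.00 0.00 23.73
      vertex 11.56 19.95 23.73
      vertex 0.00 19.95 23.73
    endloop
  endfacet
  facet normal 0.0000 -1.0000 0.0000
    outer loop
      vertex 0.00 0.00 0.00
      vertex 11.56 0.00 0.00
      vertex 11.56 0.00 23.73
    endloop
  endfacet
  facet normal 0.0000 -1.0000 0.0000
    outer loop
      vertex 0.00 0.00 0.00
      vertex 11.56 0.00 23.73
      vertex 0.00 0.00 23.73
    endloop
  endfacet
  facet normal 0.0000 1.0000 0.0000
    outer loop
      vertex 11.56 19.95 23.73
      vertex 11.56 19.95 0.00
      vertex 0.00 19.95 0.00
    endloop
  endfacet
  facet normal 0.0000 1.0000 0.0000
    outer loop
      vertex 0.00 19.95 23.73
      vertex 11.56 19.95 23.73
      vertex 0.00 19.95 0.00
    endloop
  endfacet
  facet normal -1.0000 0.0000 0.0000
    outer loop
      vertex 0.00 19.95 23.73
      vertex 0.00 19.95 0.00
      vertex 0.00 0.00 0.00
    endloop
  endfacet
  facet normal -1.0000 0.0000 0.0000
    outer loop
      vertex 0.00 0.00 23.73
      vertex 0.00 19.95 23.73
      vertex 0.00 0.00 0.00
    endloop
  endfacet
  facet normal 1.0000 0.0000 0.0000
    outer loop
      vertex 11.56 0.00 0.00
      vertex 11.56 19.95 0.00
      vertex 11.56 19.95 23.73
    endloop
  endfacet
  facet normal 1.0000 0.0000 0.0000
    outer loop
      vertex 11.56 0.00 0.00
      vertex 11.56 19.95 23.73
      vertex 11.56 0.00 23.73
    endloop
  endfacet
endsolid part

The G0 Z moves step by Δz≈3.39 mm. Every layer's G1 loop is the same polygon, so the solid is a straight extrusion of it from z=0 to z≈23.7. Closing with flat bottom and top caps and triangulating gives 12 facets — a rectangular box, roughly 11.6 × 19.9 mm footprint and 23.7 mm tall.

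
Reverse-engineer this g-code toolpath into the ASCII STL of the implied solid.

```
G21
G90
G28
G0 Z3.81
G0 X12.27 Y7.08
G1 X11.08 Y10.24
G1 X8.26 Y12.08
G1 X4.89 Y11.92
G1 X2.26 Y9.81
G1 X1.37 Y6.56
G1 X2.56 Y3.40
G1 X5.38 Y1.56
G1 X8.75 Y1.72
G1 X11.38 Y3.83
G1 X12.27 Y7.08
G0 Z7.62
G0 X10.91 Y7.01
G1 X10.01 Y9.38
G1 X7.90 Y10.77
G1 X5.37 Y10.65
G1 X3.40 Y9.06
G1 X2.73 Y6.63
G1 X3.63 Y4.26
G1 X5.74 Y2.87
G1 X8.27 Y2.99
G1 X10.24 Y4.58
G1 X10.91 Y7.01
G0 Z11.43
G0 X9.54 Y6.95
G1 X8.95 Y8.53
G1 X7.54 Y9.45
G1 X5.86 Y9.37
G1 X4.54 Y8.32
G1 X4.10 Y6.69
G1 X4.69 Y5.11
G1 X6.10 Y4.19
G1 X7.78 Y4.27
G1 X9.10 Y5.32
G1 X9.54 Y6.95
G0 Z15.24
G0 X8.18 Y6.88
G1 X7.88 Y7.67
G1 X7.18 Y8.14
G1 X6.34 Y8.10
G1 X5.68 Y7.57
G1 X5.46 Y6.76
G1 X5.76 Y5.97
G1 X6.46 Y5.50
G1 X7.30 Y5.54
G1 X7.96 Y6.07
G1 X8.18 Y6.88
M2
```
solid part
  facet normal 0.0000 0.0000 -1.0000
    outer loop
      vertex 8.62 13.40 0.00
      vertex 12.14 11.09 0.00
      vertex 13.63 7.14 0.00
    endloop
  endfacet
  facet normal 0.0000 0.0000 -1.0000
    outer loop
      vertex 4.41 13.20 0.00
      vertex 8.62 13.40 0.00
      vertex 13.63 7.14 0.00
    endloop
  endfacet
  facet normal 0.0000 0.0000 -1.0000
    outer loop
      vertex 1.12 10.56 0.00
      vertex 4.41 13.20 0.00
      vertex 13.63 7.14 0.00
    endloop
  endfacet
  facet normal 0.0000 0.0000 -1.0000
    outer loop
      vertex 0.01 6.50 0.00
      vertex 1.12 10.56 0.00
      vertex 13.63 7.14 0.00
    endloop
  endfacet
  facet normal 0.0000 0.0000 -1.0000
    outer loop
      vertex 1.50 2.55 0.00
      vertex 0.01 6.50 0.00
      vertex 13.63 7.14 0.00
    endloop
  endfacet
  facet normal 0.0000 0.0000 -1.0000
    outer loop
      vertex 5.02 0.24 0.00
      vertex 1.50 2.55 0.00
      vertex 13.63 7.14 0.00
    endloop
  endfacet
  facet normal 0.0000 0.0000 -1.0000
    outer loop
      vertex 9.23 0.44 0.00
      vertex 5.02 0.24 0.00
      vertex 13.63 7.14 0.00
    endloop
  endfacet
  facet normal 0.0000 0.0000 -1.0000
    outer loop
      vertex 12.52 3.08 0.00
      vertex 9.23 0.44 0.00
      vertex 13.63 7.14 0.00
    endloop
  endfacet
  facet normal 0.8857 0.3341 0.3222
    outer loop
      vertex 13.63 7.14 0.00
      vertex 12.14 11.09 0.00
      vertex 6.82 6.82 19.05
    endloop
  endfacet
  facet normal 0.5194 0.7914 0.3224
    outer loop
      vertex 12.14 11.09 0.00
      vertex 8.62 13.40 0.00
      vertex 6.82 6.82 19.05
    endloop
  endfacet
  facet normal -0.0449 0.9456 0.3224
    outer loop
      vertex 8.62 13.40 0.00
      vertex 4.41 13.20 0.00
      vertex 6.82 6.82 19.05
    endloop
  endfacet
  facet normal -0.5925 0.7383 0.3222
    outer loop
      vertex 4.41 13.20 0.00
      vertex 1.12 10.56 0.00
      vertex 6.82 6.82 19.05
    endloop
  endfacet
  facet normal -0.9131 0.2497 0.3222
    outer loop
      vertex 1.12 10.56 0.00
      vertex 0.01 6.50 0.00
      vertex 6.82 6.82 19.05
    endloop
  endfacet
  facet normal -0.8857 -0.3341 0.3222
    outer loop
      vertex 0.01 6.50 0.00
      vertex 1.50 2.55 0.00
      vertex 6.82 6.82 19.05
    endloop
  endfacet
  facet normal -0.5194 -0.7914 0.3224
    outer loop
      vertex 1.50 2.55 0.00
      vertex 5.02 0.24 0.00
      vertex 6.82 6.82 19.05
    endloop
  endfacet
  facet normal 0.0449 -0.9456 0.3224
    outer loop
      vertex 5.02 0.24 0.00
      vertex 9.23 0.44 0.00
      vertex 6.82 6.82 19.05
    endloop
  endfacet
  facet normal 0.5925 -0.7383 0.3222
    outer loop
      vertex 9.23 0.44 0.00
      vertex 12.52 3.08 0.00
      vertex 6.82 6.82 19.05
    endloop
  endfacet
  facet normal 0.9131 -0.2497 0.3222
    outer loop
      vertex 12.52 3.08 0.00
      vertex 13.63 7.14 0.00
      vertex 6.82 6.82 19.05
    endloop
  endfacet
endsolid part

The G0 Z moves step by Δz≈3.81 mm. The G1 loops shrink linearly with z, so the solid tapers from its base footprint up to z≈19.1. Closing with a flat bottom cap and the tapered top and triangulating gives 18 facets — a regular 10-sided pyramid, base circumscribed radius ≈ 6.82 mm, apex at z ≈ 19.1 mm.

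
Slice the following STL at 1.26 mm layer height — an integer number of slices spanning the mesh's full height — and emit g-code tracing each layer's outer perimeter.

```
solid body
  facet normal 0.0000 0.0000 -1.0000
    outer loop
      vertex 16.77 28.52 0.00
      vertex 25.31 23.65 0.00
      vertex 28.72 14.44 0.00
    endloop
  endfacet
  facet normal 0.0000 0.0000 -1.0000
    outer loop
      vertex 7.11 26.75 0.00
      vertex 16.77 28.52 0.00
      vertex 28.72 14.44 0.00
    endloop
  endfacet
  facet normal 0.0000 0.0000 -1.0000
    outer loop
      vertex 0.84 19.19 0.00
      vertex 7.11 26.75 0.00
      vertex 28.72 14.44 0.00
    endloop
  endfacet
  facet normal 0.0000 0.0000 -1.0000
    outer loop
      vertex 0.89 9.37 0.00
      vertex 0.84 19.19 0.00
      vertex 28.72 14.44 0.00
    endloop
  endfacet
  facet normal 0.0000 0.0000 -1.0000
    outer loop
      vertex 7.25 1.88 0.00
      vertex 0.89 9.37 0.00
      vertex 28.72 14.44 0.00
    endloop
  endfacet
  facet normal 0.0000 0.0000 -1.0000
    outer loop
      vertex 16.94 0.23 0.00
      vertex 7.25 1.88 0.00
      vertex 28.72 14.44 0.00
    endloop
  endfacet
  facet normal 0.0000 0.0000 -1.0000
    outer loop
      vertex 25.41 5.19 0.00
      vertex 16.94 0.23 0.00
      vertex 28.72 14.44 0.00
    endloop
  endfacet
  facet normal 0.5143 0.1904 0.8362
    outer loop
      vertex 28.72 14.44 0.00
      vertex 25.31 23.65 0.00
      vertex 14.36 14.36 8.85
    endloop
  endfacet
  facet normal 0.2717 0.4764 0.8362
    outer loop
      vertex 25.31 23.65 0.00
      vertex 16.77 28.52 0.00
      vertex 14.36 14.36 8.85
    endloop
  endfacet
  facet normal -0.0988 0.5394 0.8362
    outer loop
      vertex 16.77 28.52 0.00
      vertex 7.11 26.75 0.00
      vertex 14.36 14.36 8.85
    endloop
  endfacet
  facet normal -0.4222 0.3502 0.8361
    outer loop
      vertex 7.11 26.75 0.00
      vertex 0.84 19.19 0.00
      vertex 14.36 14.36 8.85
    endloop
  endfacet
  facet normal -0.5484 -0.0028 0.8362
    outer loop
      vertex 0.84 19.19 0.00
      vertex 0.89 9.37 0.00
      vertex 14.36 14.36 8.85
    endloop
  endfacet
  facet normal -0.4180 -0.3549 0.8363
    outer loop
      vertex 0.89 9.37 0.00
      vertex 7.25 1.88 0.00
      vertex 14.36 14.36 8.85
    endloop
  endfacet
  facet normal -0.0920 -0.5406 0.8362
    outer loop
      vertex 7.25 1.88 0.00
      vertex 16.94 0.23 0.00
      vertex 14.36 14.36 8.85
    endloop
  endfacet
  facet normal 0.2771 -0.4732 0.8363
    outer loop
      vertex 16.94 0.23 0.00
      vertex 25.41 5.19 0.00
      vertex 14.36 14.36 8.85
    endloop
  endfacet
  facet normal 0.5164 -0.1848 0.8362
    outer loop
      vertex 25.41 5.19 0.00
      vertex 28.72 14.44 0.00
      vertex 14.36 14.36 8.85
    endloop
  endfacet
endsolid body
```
; perimeter-only toolpath
G21 ; units = mm
G90 ; absolute positioning
G28 ; home
; layer 1
G0 Z1.26
G0 X26.67 Y14.43
G1 X23.75 Y22.32
G1 X16.43 Y26.50
G1 X8.15 Y24.98
G1 X2.77 Y18.50
G1 X2.81 Y10.08
G1 X8.27 Y3.66
G1 X16.57 Y2.25
G1 X23.83 Y6.50
G1 X26.67 Y14.43
; layer 2
G0 Z2.53
G0 X24.62 Y14.42
G1 X22.18 Y21.00
G1 X16.08 Y24.47
G1 X9.18 Y23.21
G1 X4.70 Y17.81
G1 X4.74 Y10.80
G1 X9.28 Y5.45
G1 X16.20 Y4.27
G1 X22.25 Y7.81
G1 X24.62 Y14.42
; layer 3
G0 Z3.79
G0 X22.57 Y14.41
G1 X20.62 Y19.67
G1 X15.74 Y22.45
G1 X10.22 Y21.44
G1 X6.63 Y17.12
G1 X6.66 Y11.51
G1 X10.30 Y7.23
G1 X15.83 Y6.29
G1 X20.67 Y9.12
G1 X22.57 Y14.41
; layer 4
G0 Z5.06
G0 X20.51 Y14.39
G1 X19.05 Y18.34
G1 X15.39 Y20.43
G1 X11.25 Y19.67
G1 X8.57 Y16.43
G1 X8.59 Y12.22
G1 X11.31 Y9.01
G1 X15.47 Y8.30
G1 X19.10 Y10.43
G1 X20.51 Y14.39
; layer 5
G0 Z6.32
G0 X18.46 Y14.38
G1 X17.49 Y17.01
G1 X15.05 Y18.41
G1 X12.29 Y17.90
G1 X10.50 Y15.74
G1 X10.51 Y12.93
G1 X12.33 Y10.79
G1 X15.10 Y10.32
G1 X17.52 Y11.74
G1 X18.46 Y14.38
; layer 6
G0 Z7.59
G0 X16.41 Y14.37
G1 X15.92 Y15.69
G1 X14.70 Y16.38
G1 X13.32 Y16.13
G1 X12.43 Y15.05
G1 X12.44 Y13.65
G1 X13.34 Y12.58
G1 X14.73 Y12.34
G1 X15.94 Y13.05
G1 X16.41 Y14.37
M2 ; end

The solid is a regular 9-sided pyramid, base circumscribed radius ≈ 14.4 mm, apex at z ≈ 8.85 mm. Slicing at Δz = 1.26 mm — 7 equal slices spanning the solid's height, so layer i sits at z = i·h/7 — gives 6 non-empty perimeters. Each is a 9-segment closed polygon; G0 lifts to the layer z and rapids to the start vertex, then G1 traces the edges. The cross-section shrinks linearly with z (the slice at the apex is degenerate and omitted).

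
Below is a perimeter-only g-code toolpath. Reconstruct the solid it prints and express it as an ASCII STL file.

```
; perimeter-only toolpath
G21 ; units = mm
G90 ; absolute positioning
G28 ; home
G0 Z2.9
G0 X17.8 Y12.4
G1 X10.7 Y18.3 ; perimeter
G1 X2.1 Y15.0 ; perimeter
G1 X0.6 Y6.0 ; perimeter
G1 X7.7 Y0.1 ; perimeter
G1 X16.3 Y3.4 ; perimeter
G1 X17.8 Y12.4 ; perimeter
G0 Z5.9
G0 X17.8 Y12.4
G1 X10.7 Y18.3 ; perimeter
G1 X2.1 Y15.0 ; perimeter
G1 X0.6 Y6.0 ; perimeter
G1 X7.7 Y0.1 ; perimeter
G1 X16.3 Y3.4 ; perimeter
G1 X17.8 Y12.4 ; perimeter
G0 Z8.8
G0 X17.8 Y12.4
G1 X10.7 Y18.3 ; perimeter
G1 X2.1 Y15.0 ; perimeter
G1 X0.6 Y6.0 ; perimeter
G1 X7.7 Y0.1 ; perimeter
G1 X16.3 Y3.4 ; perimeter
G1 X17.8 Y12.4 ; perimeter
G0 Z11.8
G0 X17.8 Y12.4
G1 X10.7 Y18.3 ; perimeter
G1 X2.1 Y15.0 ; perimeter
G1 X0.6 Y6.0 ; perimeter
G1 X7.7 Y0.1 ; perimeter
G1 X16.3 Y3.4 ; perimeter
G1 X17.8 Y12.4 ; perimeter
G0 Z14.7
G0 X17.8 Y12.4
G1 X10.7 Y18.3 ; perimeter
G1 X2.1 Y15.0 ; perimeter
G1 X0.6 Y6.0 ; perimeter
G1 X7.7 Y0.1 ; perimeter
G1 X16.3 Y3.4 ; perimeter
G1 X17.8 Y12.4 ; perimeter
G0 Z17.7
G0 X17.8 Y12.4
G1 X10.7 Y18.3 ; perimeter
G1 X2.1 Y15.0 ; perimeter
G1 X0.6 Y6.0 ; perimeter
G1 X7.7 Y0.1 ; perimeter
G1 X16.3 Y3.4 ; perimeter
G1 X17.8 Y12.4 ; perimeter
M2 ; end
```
solid part
  facet normal 0.0000 0.0000 -1.0000
    outer loop
      vertex 2.1 15.0 0.0
      vertex 10.7 18.3 0.0
      vertex 17.8 12.4 0.0
    endloop
  endfacet
  facet normal 0.0000 0.0000 -1.0000
    outer loop
      vertex 0.6 6.0 0.0
      vertex 2.1 15.0 0.0
      vertex 17.8 12.4 0.0
    endloop
  endfacet
  facet normal 0.0000 0.0000 -1.0000
    outer loop
      vertex 7.7 0.1 0.0
      vertex 0.6 6.0 0.0
      vertex 17.8 12.4 0.0
    endloop
  endfacet
  facet normal 0.0000 0.0000 -1.0000
    outer loop
      vertex 16.3 3.4 0.0
      vertex 7.7 0.1 0.0
      vertex 17.8 12.4 0.0
    endloop
  endfacet
  facet normal 0.0000 0.0000 1.0000
    outer loop
      vertex 17.8 12.4 17.7
      vertex 10.7 18.3 17.7
      vertex 2.1 15.0 17.7
    endloop
  endfacet
  facet normal 0.0000 0.0000 1.0000
    outer loop
      vertex 17.8 12.4 17.7
      vertex 2.1 15.0 17.7
      vertex 0.6 6.0 17.7
    endloop
  endfacet
  facet normal 0.0000 0.0000 1.0000
    outer loop
      vertex 17.8 12.4 17.7
      vertex 0.6 6.0 17.7
      vertex 7.7 0.1 17.7
    endloop
  endfacet
  facet normal 0.0000 0.0000 1.0000
    outer loop
      vertex 17.8 12.4 17.7
      vertex 7.7 0.1 17.7
      vertex 16.3 3.4 17.7
    endloop
  endfacet
  facet normal 0.6391 0.7691 0.0000
    outer loop
      vertex 17.8 12.4 0.0
      vertex 10.7 18.3 0.0
      vertex 10.7 18.3 17.7
    endloop
  endfacet
  facet normal 0.6391 0.7691 0.0000
    outer loop
      vertex 17.8 12.4 0.0
      vertex 10.7 18.3 17.7
      vertex 17.8 12.4 17.7
    endloop
  endfacet
  facet normal -0.3583 0.9336 0.0000
    outer loop
      vertex 10.7 18.3 0.0
      vertex 2.1 15.0 0.0
      vertex 2.1 15.0 17.7
    endloop
  endfacet
  facet normal -0.3583 0.9336 0.0000
    outer loop
      vertex 10.7 18.3 0.0
      vertex 2.1 15.0 17.7
      vertex 10.7 18.3 17.7
    endloop
  endfacet
  facet normal -0.9864 0.1644 0.0000
    outer loop
      vertex 2.1 15.0 0.0
      vertex 0.6 6.0 0.0
      vertex 0.6 6.0 17.7
    endloop
  endfacet
  facet normal -0.9864 0.1644 0.0000
    outer loop
      vertex 2.1 15.0 0.0
      vertex 0.6 6.0 17.7
      vertex 2.1 15.0 17.7
    endloop
  endfacet
  facet normal -0.6391 -0.7691 0.0000
    outer loop
      vertex 0.6 6.0 0.0
      vertex 7.7 0.1 0.0
      vertex 7.7 0.1 17.7
    endloop
  endfacet
  facet normal -0.6391 -0.7691 0.0000
    outer loop
      vertex 0.6 6.0 0.0
      vertex 7.7 0.1 17.7
      vertex 0.6 6.0 17.7
    endloop
  endfacet
  facet normal 0.3583 -0.9336 0.0000
    outer loop
      vertex 7.7 0.1 0.0
      vertex 16.3 3.4 0.0
      vertex 16.3 3.4 17.7
    endloop
  endfacet
  facet normal 0.3583 -0.9336 0.0000
    outer loop
      vertex 7.7 0.1 0.0
      vertex 16.3 3.4 17.7
      vertex 7.7 0.1 17.7
    endloop
  endfacet
  facet normal 0.9864 -0.1644 0.0000
    outer loop
      vertex 16.3 3.4 0.0
      vertex 17.8 12.4 0.0
      vertex 17.8 12.4 17.7
    endloop
  endfacet
  facet normal 0.9864 -0.1644 0.0000
    outer loop
      vertex 16.3 3.4 0.0
      vertex 17.8 12.4 17.7
      vertex 16.3 3.4 17.7
    endloop
  endfacet
endsolid part

The G0 Z moves step by Δz≈2.9 mm. Every layer's G1 loop is the same polygon, so the solid is a straight extrusion of it from z=0 to z≈17.7. Closing with flat bottom and top caps and triangulating gives 20 facets — a regular 6-sided prism (a cylinder approximated with 6 flat sides), circumscribed radius ≈ 9.2 mm, height ≈ 17.7 mm.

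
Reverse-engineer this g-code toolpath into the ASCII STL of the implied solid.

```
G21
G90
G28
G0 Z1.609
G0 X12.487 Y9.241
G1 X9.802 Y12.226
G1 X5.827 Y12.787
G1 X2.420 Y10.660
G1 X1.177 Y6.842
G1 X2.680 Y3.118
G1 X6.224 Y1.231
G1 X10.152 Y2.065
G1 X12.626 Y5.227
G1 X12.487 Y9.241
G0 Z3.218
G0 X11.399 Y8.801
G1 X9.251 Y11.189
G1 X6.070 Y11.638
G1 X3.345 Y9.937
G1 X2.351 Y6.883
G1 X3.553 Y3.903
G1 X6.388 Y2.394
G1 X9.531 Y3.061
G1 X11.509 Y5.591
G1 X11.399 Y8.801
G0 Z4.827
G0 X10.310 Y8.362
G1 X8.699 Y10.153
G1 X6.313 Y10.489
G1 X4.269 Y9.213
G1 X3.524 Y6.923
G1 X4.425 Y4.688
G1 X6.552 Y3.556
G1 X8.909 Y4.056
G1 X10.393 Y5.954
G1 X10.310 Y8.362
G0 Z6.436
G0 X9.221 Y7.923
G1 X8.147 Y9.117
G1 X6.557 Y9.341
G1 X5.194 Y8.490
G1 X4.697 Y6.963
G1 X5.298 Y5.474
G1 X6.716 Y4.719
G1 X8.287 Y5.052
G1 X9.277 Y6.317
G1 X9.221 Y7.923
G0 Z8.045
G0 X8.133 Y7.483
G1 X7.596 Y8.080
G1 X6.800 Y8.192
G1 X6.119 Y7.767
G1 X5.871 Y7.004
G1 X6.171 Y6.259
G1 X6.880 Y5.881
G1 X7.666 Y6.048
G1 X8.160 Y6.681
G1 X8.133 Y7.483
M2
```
solid part
  facet normal 0.0000 0.0000 -1.0000
    outer loop
      vertex 5.583 13.935 0.000
      vertex 10.354 13.262 0.000
      vertex 13.576 9.680 0.000
    endloop
  endfacet
  facet normal 0.0000 0.0000 -1.0000
    outer loop
      vertex 1.495 11.383 0.000
      vertex 5.583 13.935 0.000
      vertex 13.576 9.680 0.000
    endloop
  endfacet
  facet normal 0.0000 0.0000 -1.0000
    outer loop
      vertex 0.004 6.802 0.000
      vertex 1.495 11.383 0.000
      vertex 13.576 9.680 0.000
    endloop
  endfacet
  facet normal 0.0000 0.0000 -1.0000
    outer loop
      vertex 1.807 2.333 0.000
      vertex 0.004 6.802 0.000
      vertex 13.576 9.680 0.000
    endloop
  endfacet
  facet normal 0.0000 0.0000 -1.0000
    outer loop
      vertex 6.060 0.069 0.000
      vertex 1.807 2.333 0.000
      vertex 13.576 9.680 0.000
    endloop
  endfacet
  facet normal 0.0000 0.0000 -1.0000
    outer loop
      vertex 10.774 1.069 0.000
      vertex 6.060 0.069 0.000
      vertex 13.576 9.680 0.000
    endloop
  endfacet
  facet normal 0.0000 0.0000 -1.0000
    outer loop
      vertex 13.742 4.864 0.000
      vertex 10.774 1.069 0.000
      vertex 13.576 9.680 0.000
    endloop
  endfacet
  facet normal 0.6132 0.5516 0.5655
    outer loop
      vertex 13.576 9.680 0.000
      vertex 10.354 13.262 0.000
      vertex 7.044 7.044 9.654
    endloop
  endfacet
  facet normal 0.1152 0.8167 0.5655
    outer loop
      vertex 10.354 13.262 0.000
      vertex 5.583 13.935 0.000
      vertex 7.044 7.044 9.654
    endloop
  endfacet
  facet normal -0.4368 0.6996 0.5655
    outer loop
      vertex 5.583 13.935 0.000
      vertex 1.495 11.383 0.000
      vertex 7.044 7.044 9.654
    endloop
  endfacet
  facet normal -0.7843 0.2553 0.5655
    outer loop
      vertex 1.495 11.383 0.000
      vertex 0.004 6.802 0.000
      vertex 7.044 7.044 9.654
    endloop
  endfacet
  facet normal -0.7649 -0.3086 0.5655
    outer loop
      vertex 0.004 6.802 0.000
      vertex 1.807 2.333 0.000
      vertex 7.044 7.044 9.654
    endloop
  endfacet
  facet normal -0.3875 -0.7280 0.5655
    outer loop
      vertex 1.807 2.333 0.000
      vertex 6.060 0.069 0.000
      vertex 7.044 7.044 9.654
    endloop
  endfacet
  facet normal 0.1712 -0.8068 0.5655
    outer loop
      vertex 6.060 0.069 0.000
      vertex 10.774 1.069 0.000
      vertex 7.044 7.044 9.654
    endloop
  endfacet
  facet normal 0.6497 -0.5081 0.5655
    outer loop
      vertex 10.774 1.069 0.000
      vertex 13.742 4.864 0.000
      vertex 7.044 7.044 9.654
    endloop
  endfacet
  facet normal 0.8243 0.0284 0.5655
    outer loop
      vertex 13.742 4.864 0.000
      vertex 13.576 9.680 0.000
      vertex 7.044 7.044 9.654
    endloop
  endfacet
endsolid part

The G0 Z moves step by Δz≈1.609 mm. The G1 loops shrink linearly with z, so the solid tapers from its base footprint up to z≈9.65. Closing with a flat bottom cap and the tapered top and triangulating gives 16 facets — a regular 9-sided pyramid, base circumscribed radius ≈ 7.04 mm, apex at z ≈ 9.65 mm.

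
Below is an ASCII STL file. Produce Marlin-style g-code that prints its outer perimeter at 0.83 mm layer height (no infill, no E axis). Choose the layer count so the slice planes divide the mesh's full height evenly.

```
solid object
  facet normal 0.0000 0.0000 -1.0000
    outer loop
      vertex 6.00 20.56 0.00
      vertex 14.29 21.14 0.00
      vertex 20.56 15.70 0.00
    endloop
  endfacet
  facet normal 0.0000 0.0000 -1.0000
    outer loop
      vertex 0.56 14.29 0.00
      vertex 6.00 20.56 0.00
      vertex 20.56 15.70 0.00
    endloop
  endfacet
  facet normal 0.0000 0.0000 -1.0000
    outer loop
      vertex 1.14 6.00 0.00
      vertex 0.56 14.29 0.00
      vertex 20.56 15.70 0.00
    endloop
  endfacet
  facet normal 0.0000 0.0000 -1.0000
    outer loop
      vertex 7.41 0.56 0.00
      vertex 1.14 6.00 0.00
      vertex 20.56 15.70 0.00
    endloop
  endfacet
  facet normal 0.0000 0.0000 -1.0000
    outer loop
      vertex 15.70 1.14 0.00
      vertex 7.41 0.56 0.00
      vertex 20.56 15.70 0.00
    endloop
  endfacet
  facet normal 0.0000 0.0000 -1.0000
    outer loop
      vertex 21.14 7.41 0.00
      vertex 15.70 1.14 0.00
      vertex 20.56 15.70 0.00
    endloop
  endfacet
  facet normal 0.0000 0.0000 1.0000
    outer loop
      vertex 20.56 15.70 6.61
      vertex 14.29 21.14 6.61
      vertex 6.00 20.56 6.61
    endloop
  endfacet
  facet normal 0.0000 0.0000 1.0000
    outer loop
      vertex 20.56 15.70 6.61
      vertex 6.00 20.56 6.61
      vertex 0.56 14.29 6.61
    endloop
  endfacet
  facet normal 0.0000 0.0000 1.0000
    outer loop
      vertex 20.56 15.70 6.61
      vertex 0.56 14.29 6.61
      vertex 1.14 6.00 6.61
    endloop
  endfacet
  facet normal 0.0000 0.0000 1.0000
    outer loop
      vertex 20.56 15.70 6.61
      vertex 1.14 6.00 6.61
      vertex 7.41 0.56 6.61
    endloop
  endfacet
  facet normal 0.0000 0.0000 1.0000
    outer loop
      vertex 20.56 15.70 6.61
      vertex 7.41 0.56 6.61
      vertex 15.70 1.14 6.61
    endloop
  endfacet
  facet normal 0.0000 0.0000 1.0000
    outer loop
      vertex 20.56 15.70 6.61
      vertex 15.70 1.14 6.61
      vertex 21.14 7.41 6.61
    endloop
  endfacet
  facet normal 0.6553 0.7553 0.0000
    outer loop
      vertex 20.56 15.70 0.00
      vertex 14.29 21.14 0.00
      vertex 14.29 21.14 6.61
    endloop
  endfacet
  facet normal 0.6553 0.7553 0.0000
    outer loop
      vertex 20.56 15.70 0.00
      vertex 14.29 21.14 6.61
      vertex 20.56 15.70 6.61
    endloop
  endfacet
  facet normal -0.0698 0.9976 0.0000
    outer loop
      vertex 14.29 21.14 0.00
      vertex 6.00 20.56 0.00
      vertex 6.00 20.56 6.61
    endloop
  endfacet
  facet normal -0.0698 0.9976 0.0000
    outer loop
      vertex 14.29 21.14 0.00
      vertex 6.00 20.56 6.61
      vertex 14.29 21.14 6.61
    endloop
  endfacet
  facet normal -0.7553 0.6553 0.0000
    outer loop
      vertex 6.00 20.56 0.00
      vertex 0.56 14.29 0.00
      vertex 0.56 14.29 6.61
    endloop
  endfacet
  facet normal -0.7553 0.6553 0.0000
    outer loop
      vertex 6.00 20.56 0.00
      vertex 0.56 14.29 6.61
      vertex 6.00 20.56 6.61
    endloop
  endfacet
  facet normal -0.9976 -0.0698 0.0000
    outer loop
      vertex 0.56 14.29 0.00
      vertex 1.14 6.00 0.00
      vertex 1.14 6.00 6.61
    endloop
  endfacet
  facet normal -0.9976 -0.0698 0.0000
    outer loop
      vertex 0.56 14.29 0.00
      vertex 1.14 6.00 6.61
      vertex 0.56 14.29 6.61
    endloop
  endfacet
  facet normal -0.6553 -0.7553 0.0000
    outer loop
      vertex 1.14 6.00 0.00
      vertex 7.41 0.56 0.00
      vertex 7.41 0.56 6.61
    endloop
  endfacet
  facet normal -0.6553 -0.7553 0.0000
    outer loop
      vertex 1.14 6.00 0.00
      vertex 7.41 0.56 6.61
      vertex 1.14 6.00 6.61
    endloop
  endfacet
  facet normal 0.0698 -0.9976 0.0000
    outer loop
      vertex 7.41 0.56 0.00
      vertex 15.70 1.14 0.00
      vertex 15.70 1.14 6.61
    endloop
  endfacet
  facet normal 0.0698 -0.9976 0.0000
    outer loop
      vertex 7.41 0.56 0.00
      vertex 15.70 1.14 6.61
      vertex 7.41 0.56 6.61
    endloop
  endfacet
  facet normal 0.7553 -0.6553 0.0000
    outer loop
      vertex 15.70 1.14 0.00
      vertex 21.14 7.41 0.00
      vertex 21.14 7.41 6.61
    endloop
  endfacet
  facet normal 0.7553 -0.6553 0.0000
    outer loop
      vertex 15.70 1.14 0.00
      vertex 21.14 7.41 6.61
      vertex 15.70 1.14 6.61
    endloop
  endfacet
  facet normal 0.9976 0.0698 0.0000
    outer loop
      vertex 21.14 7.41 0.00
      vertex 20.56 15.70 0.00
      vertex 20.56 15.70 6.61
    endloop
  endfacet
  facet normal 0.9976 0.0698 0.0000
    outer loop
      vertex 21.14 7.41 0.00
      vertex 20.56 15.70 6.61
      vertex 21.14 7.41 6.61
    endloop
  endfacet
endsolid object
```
; perimeter-only toolpath
G21 ; units = mm
G90 ; absolute positioning
G28 ; home
; layer 1
G0 Z0.83
G0 X20.56 Y15.70
G1 X14.29 Y21.14
G1 X6.00 Y20.56
G1 X0.56 Y14.29
G1 X1.14 Y6.00
G1 X7.41 Y0.56
G1 X15.70 Y1.14
G1 X21.14 Y7.41
G1 X20.56 Y15.70
; layer 2
G0 Z1.65
G0 X20.56 Y15.70
G1 X14.29 Y21.14
G1 X6.00 Y20.56
G1 X0.56 Y14.29
G1 X1.14 Y6.00
G1 X7.41 Y0.56
G1 X15.70 Y1.14
G1 X21.14 Y7.41
G1 X20.56 Y15.70
; layer 3
G0 Z2.48
G0 X20.56 Y15.70
G1 X14.29 Y21.14
G1 X6.00 Y20.56
G1 X0.56 Y14.29
G1 X1.14 Y6.00
G1 X7.41 Y0.56
G1 X15.70 Y1.14
G1 X21.14 Y7.41
G1 X20.56 Y15.70
; layer 4
G0 Z3.31
G0 X20.56 Y15.70
G1 X14.29 Y21.14
G1 X6.00 Y20.56
G1 X0.56 Y14.29
G1 X1.14 Y6.00
G1 X7.41 Y0.56
G1 X15.70 Y1.14
G1 X21.14 Y7.41
G1 X20.56 Y15.70
; layer 5
G0 Z4.13
G0 X20.56 Y15.70
G1 X14.29 Y21.14
G1 X6.00 Y20.56
G1 X0.56 Y14.29
G1 X1.14 Y6.00
G1 X7.41 Y0.56
G1 X15.70 Y1.14
G1 X21.14 Y7.41
G1 X20.56 Y15.70
; layer 6
G0 Z4.96
G0 X20.56 Y15.70
G1 X14.29 Y21.14
G1 X6.00 Y20.56
G1 X0.56 Y14.29
G1 X1.14 Y6.00
G1 X7.41 Y0.56
G1 X15.70 Y1.14
G1 X21.14 Y7.41
G1 X20.56 Y15.70
; layer 7
G0 Z5.78
G0 X20.56 Y15.70
G1 X14.29 Y21.14
G1 X6.00 Y20.56
G1 X0.56 Y14.29
G1 X1.14 Y6.00
G1 X7.41 Y0.56
G1 X15.70 Y1.14
G1 X21.14 Y7.41
G1 X20.56 Y15.70
; layer 8
G0 Z6.61
G0 X20.56 Y15.70
G1 X14.29 Y21.14
G1 X6.00 Y20.56
G1 X0.56 Y14.29
G1 X1.14 Y6.00
G1 X7.41 Y0.56
G1 X15.70 Y1.14
G1 X21.14 Y7.41
G1 X20.56 Y15.70
M2 ; end

The solid is a regular 8-sided prism (a cylinder approximated with 8 flat sides), circumscribed radius ≈ 10.8 mm, height ≈ 6.61 mm. Slicing at Δz = 0.83 mm — 8 equal slices spanning the solid's height, so layer i sits at z = i·h/8 — gives 8 non-empty perimeters. Each is a 8-segment closed polygon; G0 lifts to the layer z and rapids to the start vertex, then G1 traces the edges.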